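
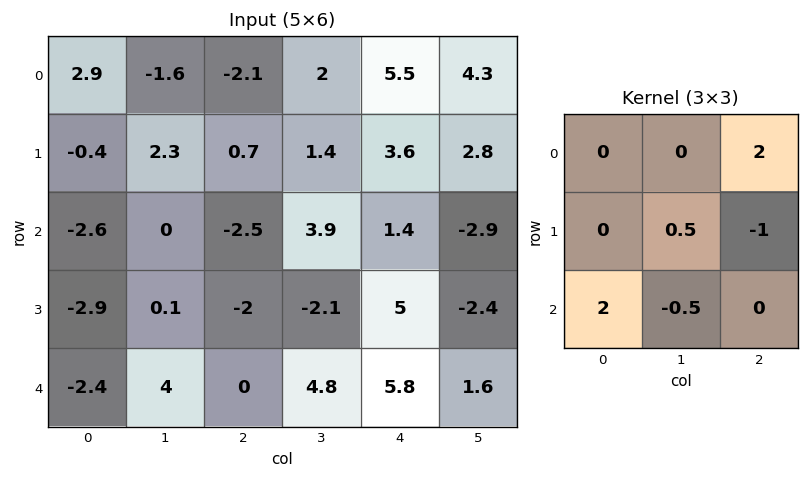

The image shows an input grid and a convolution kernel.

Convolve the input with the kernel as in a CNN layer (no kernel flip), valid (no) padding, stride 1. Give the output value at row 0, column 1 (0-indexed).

4.2

The receptive field on the input at this output position is [-1.6 -2.1 2 / 2.3 0.7 1.4 / 0 -2.5 3.9]. Elementwise product with the kernel and sum: 2·2 + 0.7·0.5 + 1.4·-1 + 0·2 + -2.5·-0.5.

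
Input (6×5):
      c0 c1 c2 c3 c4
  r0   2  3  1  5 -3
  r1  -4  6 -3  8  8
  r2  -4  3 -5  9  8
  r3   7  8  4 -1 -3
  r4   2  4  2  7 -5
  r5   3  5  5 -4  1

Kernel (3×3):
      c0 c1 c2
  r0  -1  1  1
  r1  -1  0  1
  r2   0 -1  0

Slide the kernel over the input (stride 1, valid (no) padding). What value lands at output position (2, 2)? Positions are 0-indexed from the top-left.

The receptive field on the input at this output position is [-5 9 8 / 4 -1 -3 / 2 7 -5]. Elementwise product with the kernel and sum: -5·-1 + 9·1 + 8·1 + 4·-1 + -3·1 + 7·-1.

8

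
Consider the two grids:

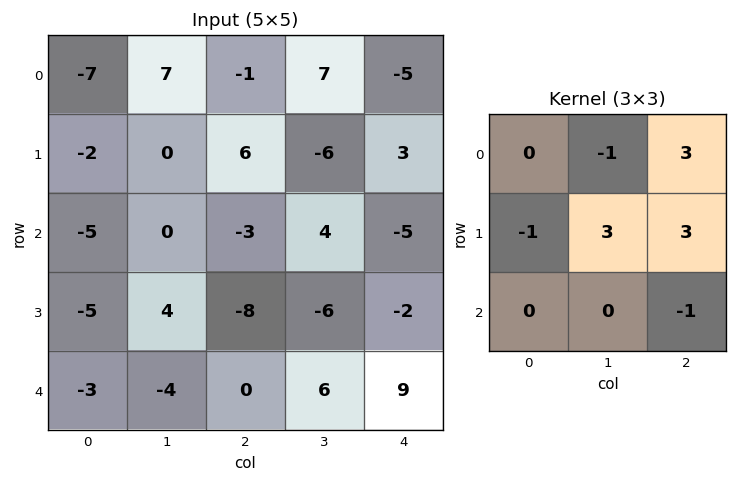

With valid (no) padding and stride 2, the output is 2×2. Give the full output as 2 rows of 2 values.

13 -32
-16 -44

Output[0,0]: The receptive field on the input at this output position is [-7 7 -1 / -2 0 6 / -5 0 -3]. Elementwise product with the kernel and sum: 7·-1 + -1·3 + -2·-1 + 0·3 + 6·3 + -3·-1.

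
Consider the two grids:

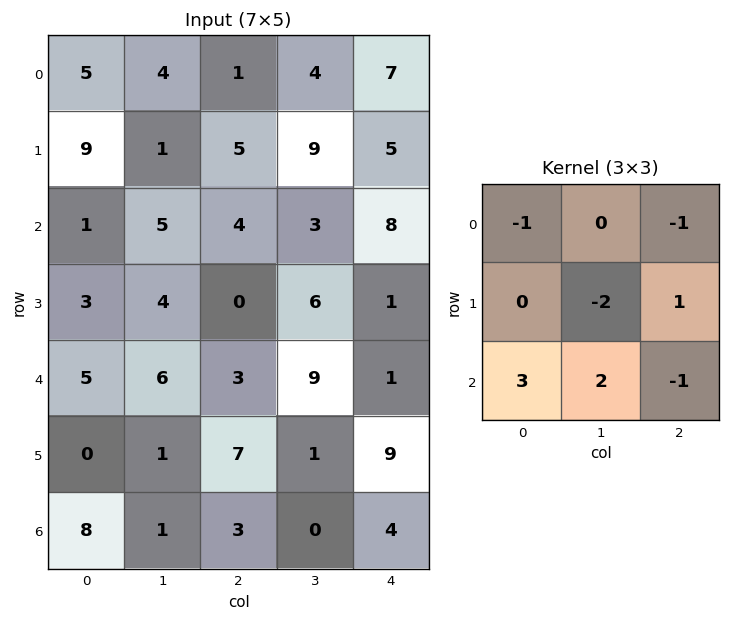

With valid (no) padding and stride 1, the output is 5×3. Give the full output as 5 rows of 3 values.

6 11 -11
-3 -9 3
11 13 3
-17 9 -4
20 -19 8

Output[0,0]: The receptive field on the input at this output position is [5 4 1 / 9 1 5 / 1 5 4]. Elementwise product with the kernel and sum: 5·-1 + 1·-1 + 1·-2 + 5·1 + 1·3 + 5·2 + 4·-1.
Output[0,1]: The receptive field on the input at this output position is [4 1 4 / 1 5 9 / 5 4 3]. Elementwise product with the kernel and sum: 4·-1 + 4·-1 + 5·-2 + 9·1 + 5·3 + 4·2 + 3·-1.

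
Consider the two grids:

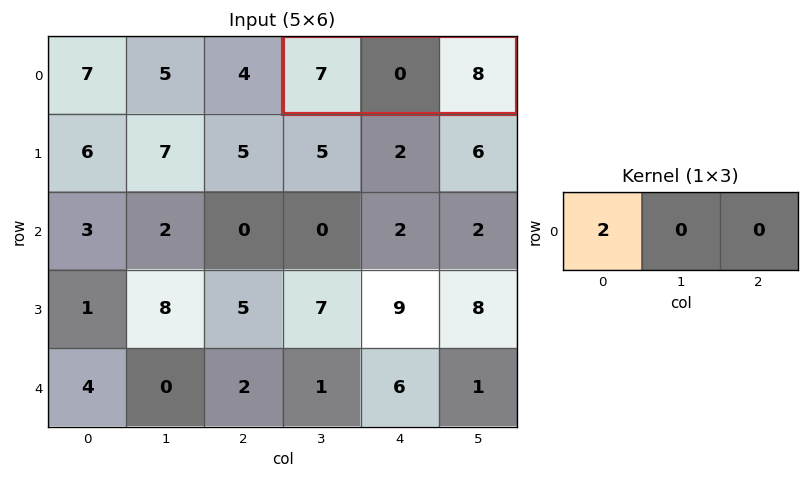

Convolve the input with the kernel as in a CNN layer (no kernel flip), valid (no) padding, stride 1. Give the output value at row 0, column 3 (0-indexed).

The receptive field on the input at this output position is [7 0 8]. Elementwise product with the kernel and sum: 7·2.

14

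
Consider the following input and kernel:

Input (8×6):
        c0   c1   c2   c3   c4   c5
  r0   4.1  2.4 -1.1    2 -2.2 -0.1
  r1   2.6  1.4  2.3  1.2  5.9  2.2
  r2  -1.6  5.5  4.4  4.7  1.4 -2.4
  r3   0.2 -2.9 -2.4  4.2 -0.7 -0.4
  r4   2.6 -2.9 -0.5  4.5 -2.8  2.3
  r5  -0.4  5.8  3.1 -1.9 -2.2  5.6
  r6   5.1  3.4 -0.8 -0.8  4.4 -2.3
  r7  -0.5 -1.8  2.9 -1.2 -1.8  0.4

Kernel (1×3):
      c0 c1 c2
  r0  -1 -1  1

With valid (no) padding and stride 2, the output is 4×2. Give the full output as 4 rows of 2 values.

-7.6 -3.1
0.5 -7.7
-0.2 -6.8
-9.3 6

Output[0,0]: The receptive field on the input at this output position is [4.1 2.4 -1.1]. Elementwise product with the kernel and sum: 4.1·-1 + 2.4·-1 + -1.1·1.
Output[0,1]: The receptive field on the input at this output position is [-1.1 2 -2.2]. Elementwise product with the kernel and sum: -1.1·-1 + 2·-1 + -2.2·1.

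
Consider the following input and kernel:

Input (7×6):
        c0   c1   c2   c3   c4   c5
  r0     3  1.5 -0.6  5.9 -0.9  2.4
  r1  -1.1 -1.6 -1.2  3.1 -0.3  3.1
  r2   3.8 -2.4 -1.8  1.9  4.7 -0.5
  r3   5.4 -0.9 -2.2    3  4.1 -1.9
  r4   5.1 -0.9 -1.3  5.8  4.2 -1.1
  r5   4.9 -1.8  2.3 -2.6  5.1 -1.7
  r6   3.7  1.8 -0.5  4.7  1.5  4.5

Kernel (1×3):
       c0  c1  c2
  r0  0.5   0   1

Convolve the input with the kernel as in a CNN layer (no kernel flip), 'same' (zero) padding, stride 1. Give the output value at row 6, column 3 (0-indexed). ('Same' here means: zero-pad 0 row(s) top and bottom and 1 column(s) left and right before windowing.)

The receptive field on the zero-padded input at this output position is [-0.5 4.7 1.5]. Elementwise product with the kernel and sum: -0.5·0.5 + 1.5·1.

1.25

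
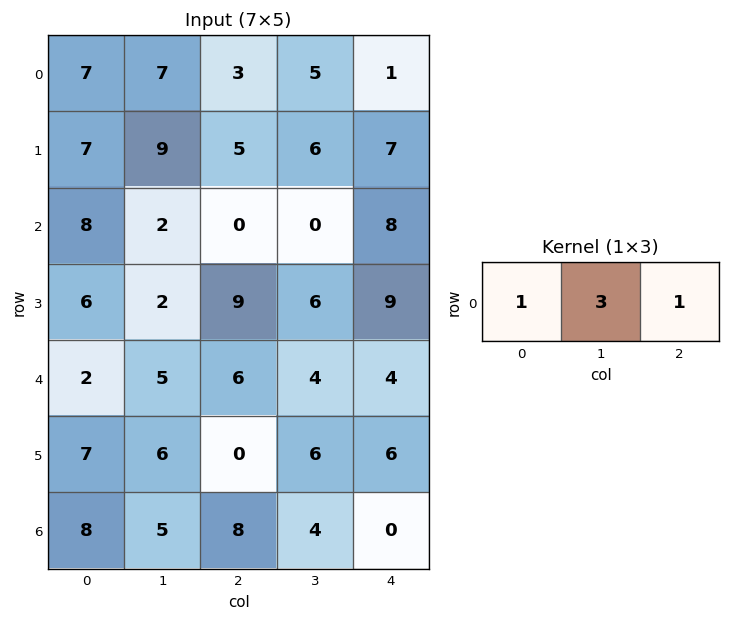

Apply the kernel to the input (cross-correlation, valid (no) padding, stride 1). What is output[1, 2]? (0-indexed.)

The receptive field on the input at this output position is [5 6 7]. Elementwise product with the kernel and sum: 5·1 + 6·3 + 7·1.

30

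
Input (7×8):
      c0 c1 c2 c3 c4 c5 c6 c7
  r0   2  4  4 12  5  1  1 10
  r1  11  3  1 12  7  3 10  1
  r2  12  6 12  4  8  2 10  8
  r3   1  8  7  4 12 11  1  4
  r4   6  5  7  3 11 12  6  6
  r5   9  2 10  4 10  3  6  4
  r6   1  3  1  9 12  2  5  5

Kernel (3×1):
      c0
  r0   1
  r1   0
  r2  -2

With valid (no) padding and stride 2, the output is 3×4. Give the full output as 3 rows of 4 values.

Output[0,0]: The receptive field on the input at this output position is [2 / 11 / 12]. Elementwise product with the kernel and sum: 2·1 + 12·-2.

-22 -20 -11 -19
0 -2 -14 -2
4 5 -13 -4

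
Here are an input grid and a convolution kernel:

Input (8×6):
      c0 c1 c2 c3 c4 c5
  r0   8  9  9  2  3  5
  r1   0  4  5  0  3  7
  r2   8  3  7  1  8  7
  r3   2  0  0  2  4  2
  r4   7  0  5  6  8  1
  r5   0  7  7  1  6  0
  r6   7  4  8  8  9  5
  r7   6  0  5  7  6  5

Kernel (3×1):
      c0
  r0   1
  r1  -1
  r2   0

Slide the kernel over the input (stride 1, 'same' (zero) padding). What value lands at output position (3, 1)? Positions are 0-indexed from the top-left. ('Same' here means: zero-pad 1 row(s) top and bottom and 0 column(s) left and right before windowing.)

The receptive field on the zero-padded input at this output position is [3 / 0 / 0]. Elementwise product with the kernel and sum: 3·1 + 0·-1.

3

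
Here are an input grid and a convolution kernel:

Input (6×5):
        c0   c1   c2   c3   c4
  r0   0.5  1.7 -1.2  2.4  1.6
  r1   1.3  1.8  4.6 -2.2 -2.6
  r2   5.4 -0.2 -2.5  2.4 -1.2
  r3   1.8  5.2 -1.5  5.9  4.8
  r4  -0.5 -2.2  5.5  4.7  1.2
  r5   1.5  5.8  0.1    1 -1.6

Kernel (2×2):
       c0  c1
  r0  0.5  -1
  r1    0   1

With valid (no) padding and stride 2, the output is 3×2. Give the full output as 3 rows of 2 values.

0.35 -5.2
8.1 2.25
7.75 -0.95

Output[0,0]: The receptive field on the input at this output position is [0.5 1.7 / 1.3 1.8]. Elementwise product with the kernel and sum: 0.5·0.5 + 1.7·-1 + 1.8·1.
Output[0,1]: The receptive field on the input at this output position is [-1.2 2.4 / 4.6 -2.2]. Elementwise product with the kernel and sum: -1.2·0.5 + 2.4·-1 + -2.2·1.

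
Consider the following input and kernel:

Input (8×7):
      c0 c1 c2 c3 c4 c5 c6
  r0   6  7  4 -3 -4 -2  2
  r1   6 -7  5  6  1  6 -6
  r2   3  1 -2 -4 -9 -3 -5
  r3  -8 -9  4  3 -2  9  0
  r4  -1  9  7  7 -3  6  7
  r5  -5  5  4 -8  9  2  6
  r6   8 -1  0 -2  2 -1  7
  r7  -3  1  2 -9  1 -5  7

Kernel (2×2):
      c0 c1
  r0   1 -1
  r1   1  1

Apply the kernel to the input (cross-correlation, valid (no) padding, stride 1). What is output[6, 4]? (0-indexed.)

The receptive field on the input at this output position is [2 -1 / 1 -5]. Elementwise product with the kernel and sum: 2·1 + -1·-1 + 1·1 + -5·1.

-1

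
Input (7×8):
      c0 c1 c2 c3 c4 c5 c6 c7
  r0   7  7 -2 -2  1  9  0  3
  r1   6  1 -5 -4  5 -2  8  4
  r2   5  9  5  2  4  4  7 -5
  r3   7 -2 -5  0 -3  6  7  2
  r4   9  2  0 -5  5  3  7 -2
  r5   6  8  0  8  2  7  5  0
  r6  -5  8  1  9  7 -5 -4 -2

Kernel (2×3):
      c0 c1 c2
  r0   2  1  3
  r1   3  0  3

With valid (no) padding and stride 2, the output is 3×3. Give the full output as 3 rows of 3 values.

Output[0,0]: The receptive field on the input at this output position is [7 7 -2 / 6 1 -5]. Elementwise product with the kernel and sum: 7·2 + 7·1 + -2·3 + 6·3 + -5·3.

18 -3 50
40 0 45
38 16 55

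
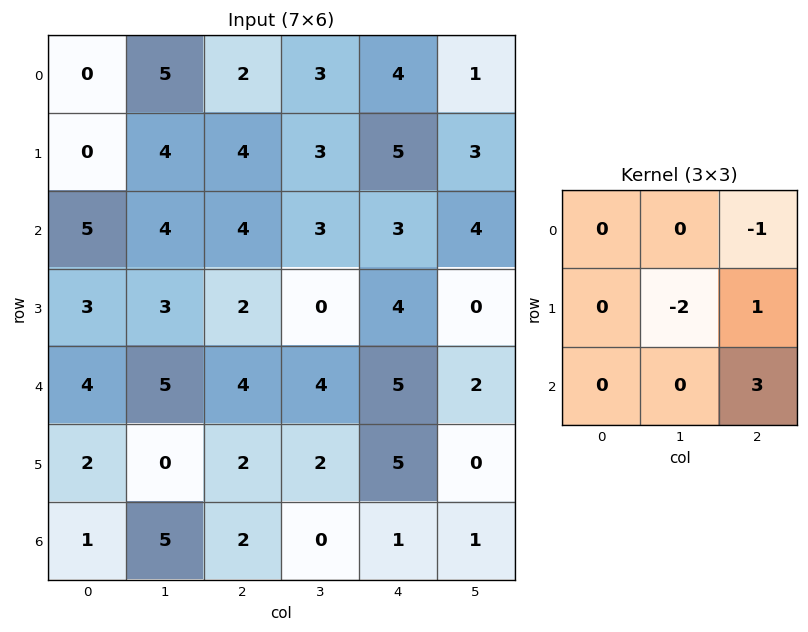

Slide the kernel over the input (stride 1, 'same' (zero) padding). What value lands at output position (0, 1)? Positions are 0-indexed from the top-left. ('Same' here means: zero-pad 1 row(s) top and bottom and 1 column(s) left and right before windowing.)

The receptive field on the zero-padded input at this output position is [0 0 0 / 0 5 2 / 0 4 4]. Elementwise product with the kernel and sum: 0·-1 + 5·-2 + 2·1 + 4·3.

4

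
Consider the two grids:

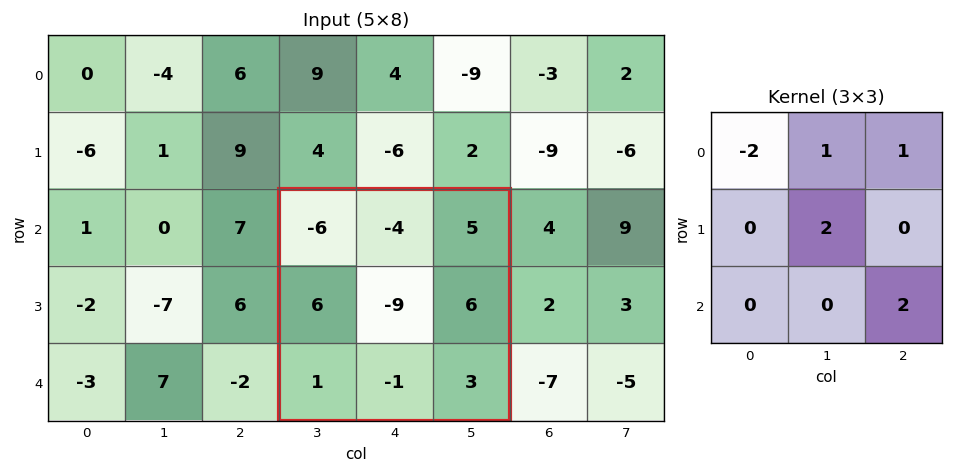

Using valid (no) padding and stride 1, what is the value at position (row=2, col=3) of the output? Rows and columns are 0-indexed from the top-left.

The receptive field on the input at this output position is [-6 -4 5 / 6 -9 6 / 1 -1 3]. Elementwise product with the kernel and sum: -6·-2 + -4·1 + 5·1 + -9·2 + 3·2.

1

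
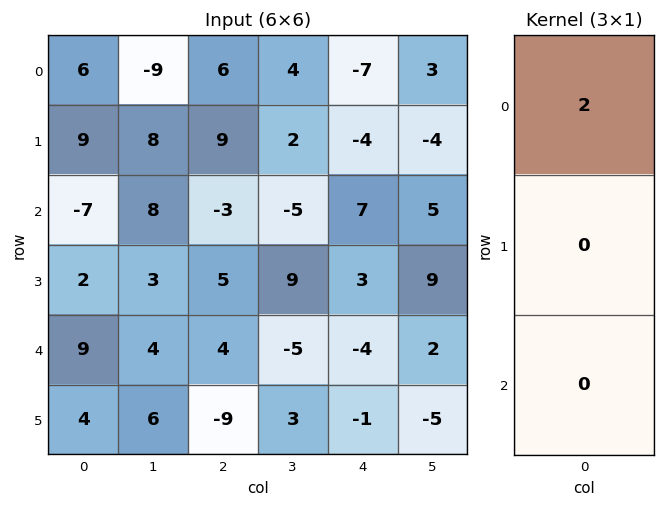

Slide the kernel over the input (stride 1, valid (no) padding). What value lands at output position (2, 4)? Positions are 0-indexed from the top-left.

The receptive field on the input at this output position is [7 / 3 / -4]. Elementwise product with the kernel and sum: 7·2.

14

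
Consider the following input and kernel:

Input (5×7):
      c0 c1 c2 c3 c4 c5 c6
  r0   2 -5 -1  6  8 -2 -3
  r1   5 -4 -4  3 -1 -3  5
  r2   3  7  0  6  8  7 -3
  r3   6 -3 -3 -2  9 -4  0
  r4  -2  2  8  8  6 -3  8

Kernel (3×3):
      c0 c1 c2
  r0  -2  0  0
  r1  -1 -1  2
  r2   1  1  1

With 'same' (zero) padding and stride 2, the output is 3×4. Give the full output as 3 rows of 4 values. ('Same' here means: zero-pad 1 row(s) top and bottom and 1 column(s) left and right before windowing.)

Output[0,0]: The receptive field on the zero-padded input at this output position is [0 0 0 / 0 2 -5 / 0 5 -4]. Elementwise product with the kernel and sum: 0·-2 + 0·-1 + 2·-1 + -5·2 + 0·1 + 5·1 + -4·1.

-11 13 -19 7
14 5 -3 -2
6 12 -16 3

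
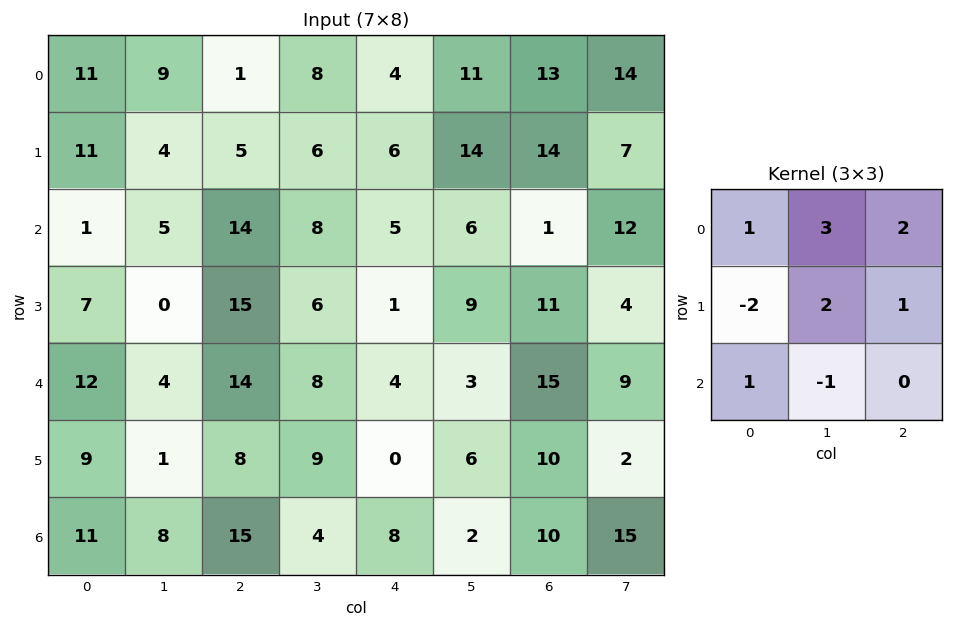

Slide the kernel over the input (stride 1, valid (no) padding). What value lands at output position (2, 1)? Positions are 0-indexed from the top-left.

89

The receptive field on the input at this output position is [5 14 8 / 0 15 6 / 4 14 8]. Elementwise product with the kernel and sum: 5·1 + 14·3 + 8·2 + 0·-2 + 15·2 + 6·1 + 4·1 + 14·-1.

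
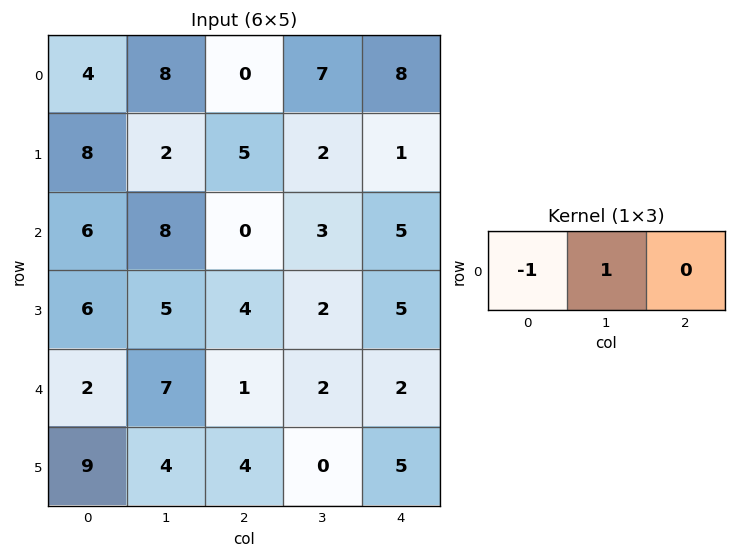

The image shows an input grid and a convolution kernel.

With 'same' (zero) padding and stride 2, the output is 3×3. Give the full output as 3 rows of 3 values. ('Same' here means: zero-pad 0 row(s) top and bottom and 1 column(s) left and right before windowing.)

4 -8 1
6 -8 2
2 -6 0

Output[0,0]: The receptive field on the zero-padded input at this output position is [0 4 8]. Elementwise product with the kernel and sum: 0·-1 + 4·1.
Output[0,1]: The receptive field on the zero-padded input at this output position is [8 0 7]. Elementwise product with the kernel and sum: 8·-1 + 0·1.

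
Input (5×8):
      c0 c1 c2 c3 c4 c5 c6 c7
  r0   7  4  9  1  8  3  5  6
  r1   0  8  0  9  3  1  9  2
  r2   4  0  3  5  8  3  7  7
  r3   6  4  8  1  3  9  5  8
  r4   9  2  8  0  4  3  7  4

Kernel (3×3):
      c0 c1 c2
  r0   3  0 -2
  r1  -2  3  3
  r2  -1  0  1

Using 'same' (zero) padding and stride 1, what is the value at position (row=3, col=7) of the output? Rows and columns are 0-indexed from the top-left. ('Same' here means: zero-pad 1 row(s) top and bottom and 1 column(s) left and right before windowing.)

28

The receptive field on the zero-padded input at this output position is [7 7 0 / 5 8 0 / 7 4 0]. Elementwise product with the kernel and sum: 7·3 + 0·-2 + 5·-2 + 8·3 + 0·3 + 7·-1 + 0·1.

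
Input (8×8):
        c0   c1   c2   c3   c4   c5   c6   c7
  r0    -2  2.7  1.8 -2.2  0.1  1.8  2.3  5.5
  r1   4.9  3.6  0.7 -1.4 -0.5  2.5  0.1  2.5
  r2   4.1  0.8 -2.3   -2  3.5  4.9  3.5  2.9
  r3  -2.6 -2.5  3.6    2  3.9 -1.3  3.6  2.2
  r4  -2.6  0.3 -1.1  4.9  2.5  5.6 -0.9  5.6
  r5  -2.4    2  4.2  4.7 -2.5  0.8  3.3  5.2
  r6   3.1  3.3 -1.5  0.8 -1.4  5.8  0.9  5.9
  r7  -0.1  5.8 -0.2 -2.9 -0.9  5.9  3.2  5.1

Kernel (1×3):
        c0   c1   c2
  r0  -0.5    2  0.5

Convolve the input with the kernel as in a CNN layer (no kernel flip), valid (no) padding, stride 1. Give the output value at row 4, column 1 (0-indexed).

The receptive field on the input at this output position is [0.3 -1.1 4.9]. Elementwise product with the kernel and sum: 0.3·-0.5 + -1.1·2 + 4.9·0.5.

0.1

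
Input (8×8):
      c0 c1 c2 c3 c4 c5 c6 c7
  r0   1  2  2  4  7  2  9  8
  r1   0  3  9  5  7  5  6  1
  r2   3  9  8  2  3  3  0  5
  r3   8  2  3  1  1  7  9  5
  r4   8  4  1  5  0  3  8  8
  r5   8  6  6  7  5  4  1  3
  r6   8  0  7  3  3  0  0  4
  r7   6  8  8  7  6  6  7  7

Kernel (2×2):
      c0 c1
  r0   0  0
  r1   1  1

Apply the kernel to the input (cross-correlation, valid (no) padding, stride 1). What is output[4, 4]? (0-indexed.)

9

The receptive field on the input at this output position is [0 3 / 5 4]. Elementwise product with the kernel and sum: 5·1 + 4·1.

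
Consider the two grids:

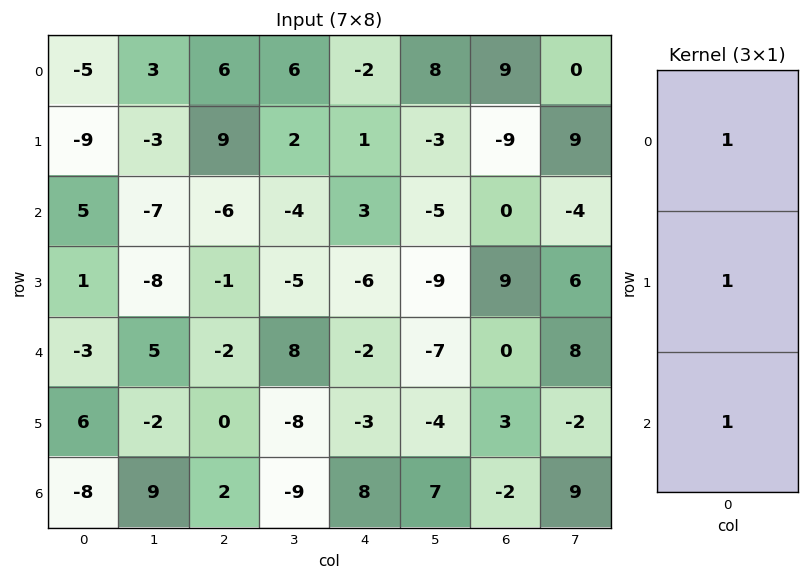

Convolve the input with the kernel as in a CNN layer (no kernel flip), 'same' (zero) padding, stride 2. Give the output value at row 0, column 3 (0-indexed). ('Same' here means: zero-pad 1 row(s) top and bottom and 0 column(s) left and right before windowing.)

0

The receptive field on the zero-padded input at this output position is [0 / 9 / -9]. Elementwise product with the kernel and sum: 0·1 + 9·1 + -9·1.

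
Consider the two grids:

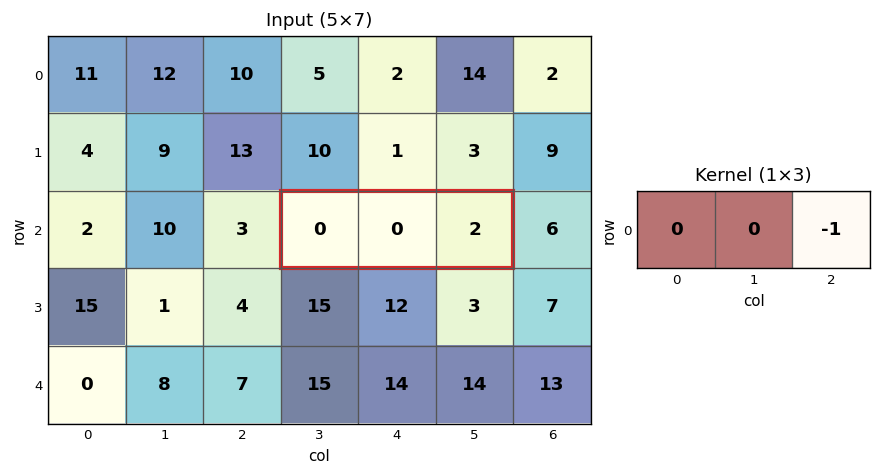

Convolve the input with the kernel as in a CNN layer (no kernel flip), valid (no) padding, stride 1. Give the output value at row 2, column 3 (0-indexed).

The receptive field on the input at this output position is [0 0 2]. Elementwise product with the kernel and sum: 2·-1.

-2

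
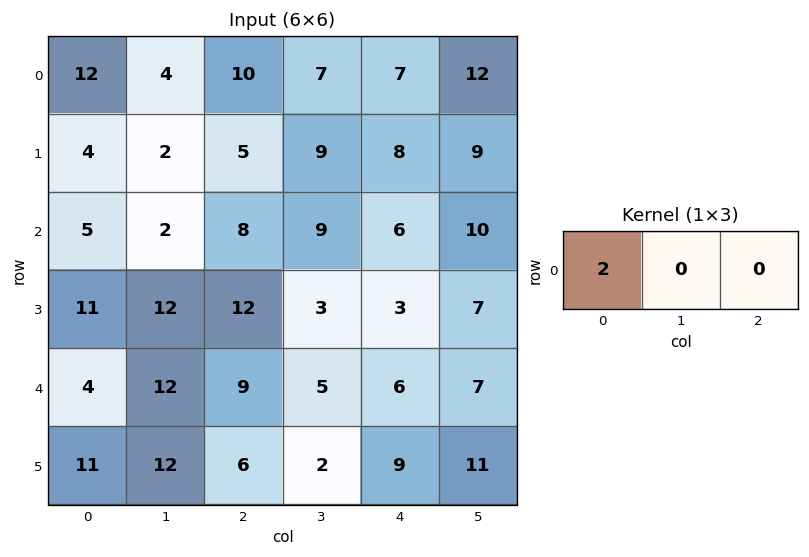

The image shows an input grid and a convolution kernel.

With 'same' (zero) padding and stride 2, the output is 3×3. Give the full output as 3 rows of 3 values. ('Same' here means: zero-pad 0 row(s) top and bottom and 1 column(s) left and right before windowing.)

Output[0,0]: The receptive field on the zero-padded input at this output position is [0 12 4]. Elementwise product with the kernel and sum: 0·2.

0 8 14
0 4 18
0 24 10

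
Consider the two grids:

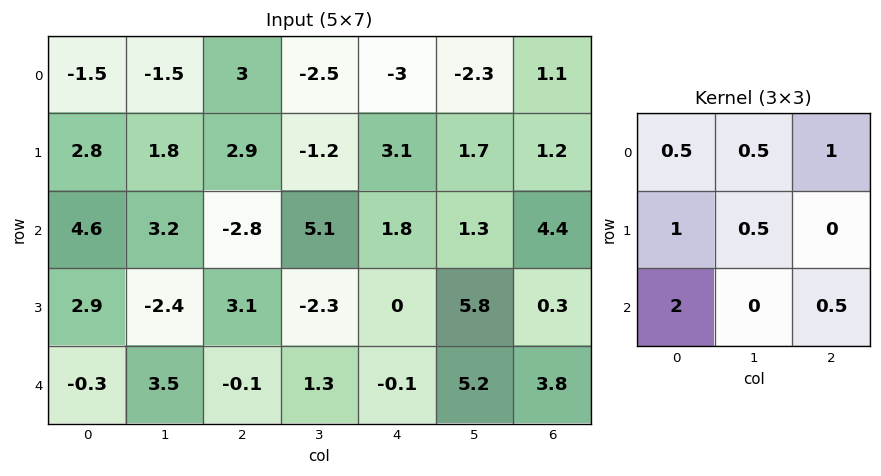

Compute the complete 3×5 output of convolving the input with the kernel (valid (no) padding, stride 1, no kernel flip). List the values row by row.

13 10.45 -5.15 6.15 8.2
18.75 -3 9.9 6.95 6.2
2.15 12.1 4.65 7.65 10.55

Output[0,0]: The receptive field on the input at this output position is [-1.5 -1.5 3 / 2.8 1.8 2.9 / 4.6 3.2 -2.8]. Elementwise product with the kernel and sum: -1.5·0.5 + -1.5·0.5 + 3·1 + 2.8·1 + 1.8·0.5 + 4.6·2 + -2.8·0.5.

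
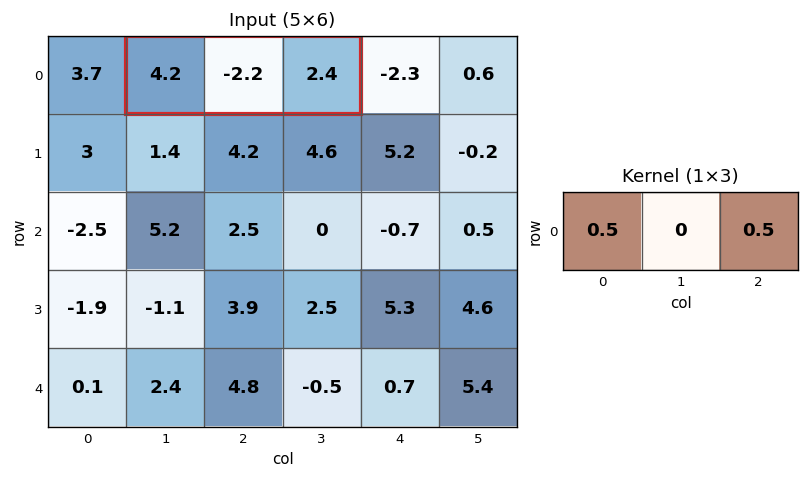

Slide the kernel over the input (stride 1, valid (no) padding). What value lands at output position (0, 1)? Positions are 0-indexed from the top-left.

The receptive field on the input at this output position is [4.2 -2.2 2.4]. Elementwise product with the kernel and sum: 4.2·0.5 + 2.4·0.5.

3.3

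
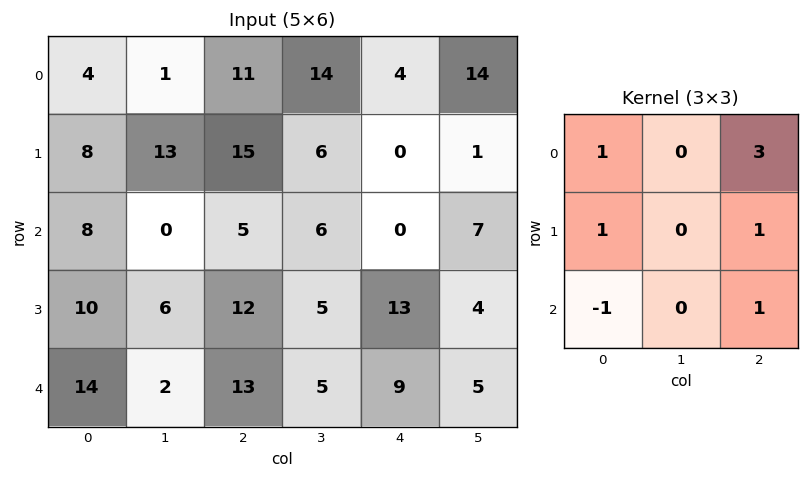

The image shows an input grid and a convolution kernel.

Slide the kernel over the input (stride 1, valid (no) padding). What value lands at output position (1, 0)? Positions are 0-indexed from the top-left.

68

The receptive field on the input at this output position is [8 13 15 / 8 0 5 / 10 6 12]. Elementwise product with the kernel and sum: 8·1 + 15·3 + 8·1 + 5·1 + 10·-1 + 12·1.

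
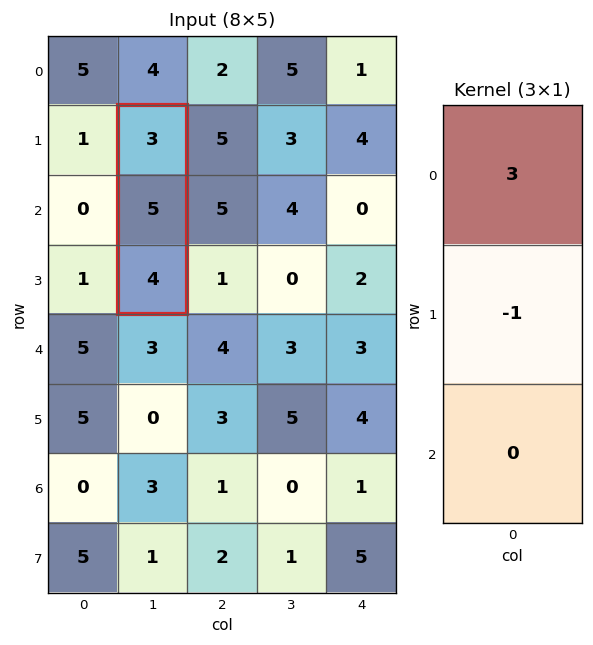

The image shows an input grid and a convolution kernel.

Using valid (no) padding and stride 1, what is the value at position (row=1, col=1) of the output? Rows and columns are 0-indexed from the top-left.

The receptive field on the input at this output position is [3 / 5 / 4]. Elementwise product with the kernel and sum: 3·3 + 5·-1.

4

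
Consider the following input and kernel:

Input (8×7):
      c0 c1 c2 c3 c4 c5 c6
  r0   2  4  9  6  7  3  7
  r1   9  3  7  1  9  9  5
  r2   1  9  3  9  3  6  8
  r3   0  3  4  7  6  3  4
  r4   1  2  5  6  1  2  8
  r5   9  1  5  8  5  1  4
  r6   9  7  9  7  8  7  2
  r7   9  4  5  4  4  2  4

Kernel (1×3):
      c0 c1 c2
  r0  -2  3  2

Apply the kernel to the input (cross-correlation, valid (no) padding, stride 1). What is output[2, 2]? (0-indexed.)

The receptive field on the input at this output position is [3 9 3]. Elementwise product with the kernel and sum: 3·-2 + 9·3 + 3·2.

27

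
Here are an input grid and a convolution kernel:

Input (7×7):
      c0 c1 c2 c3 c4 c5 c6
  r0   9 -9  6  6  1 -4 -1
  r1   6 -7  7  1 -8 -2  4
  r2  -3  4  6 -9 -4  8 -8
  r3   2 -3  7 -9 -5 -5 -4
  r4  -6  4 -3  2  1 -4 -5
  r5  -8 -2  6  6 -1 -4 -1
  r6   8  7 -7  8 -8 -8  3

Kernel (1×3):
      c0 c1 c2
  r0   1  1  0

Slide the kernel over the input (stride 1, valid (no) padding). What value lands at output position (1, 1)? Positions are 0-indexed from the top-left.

0

The receptive field on the input at this output position is [-7 7 1]. Elementwise product with the kernel and sum: -7·1 + 7·1.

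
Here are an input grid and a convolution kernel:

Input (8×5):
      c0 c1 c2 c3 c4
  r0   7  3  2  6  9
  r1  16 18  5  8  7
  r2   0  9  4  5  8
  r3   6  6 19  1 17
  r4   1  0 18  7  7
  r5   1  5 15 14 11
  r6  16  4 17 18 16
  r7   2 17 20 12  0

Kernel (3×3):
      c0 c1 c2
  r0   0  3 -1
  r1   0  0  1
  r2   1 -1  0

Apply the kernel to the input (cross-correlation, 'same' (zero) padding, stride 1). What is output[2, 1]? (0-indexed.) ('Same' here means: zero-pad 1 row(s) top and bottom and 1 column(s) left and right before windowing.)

53

The receptive field on the zero-padded input at this output position is [16 18 5 / 0 9 4 / 6 6 19]. Elementwise product with the kernel and sum: 18·3 + 5·-1 + 4·1 + 6·1 + 6·-1.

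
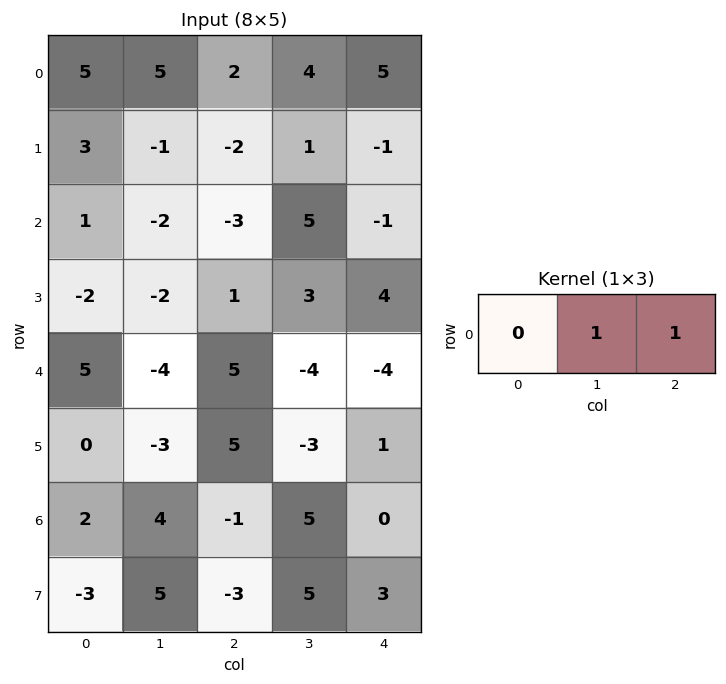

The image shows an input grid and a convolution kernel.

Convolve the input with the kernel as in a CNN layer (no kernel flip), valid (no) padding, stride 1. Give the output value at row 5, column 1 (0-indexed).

The receptive field on the input at this output position is [-3 5 -3]. Elementwise product with the kernel and sum: 5·1 + -3·1.

2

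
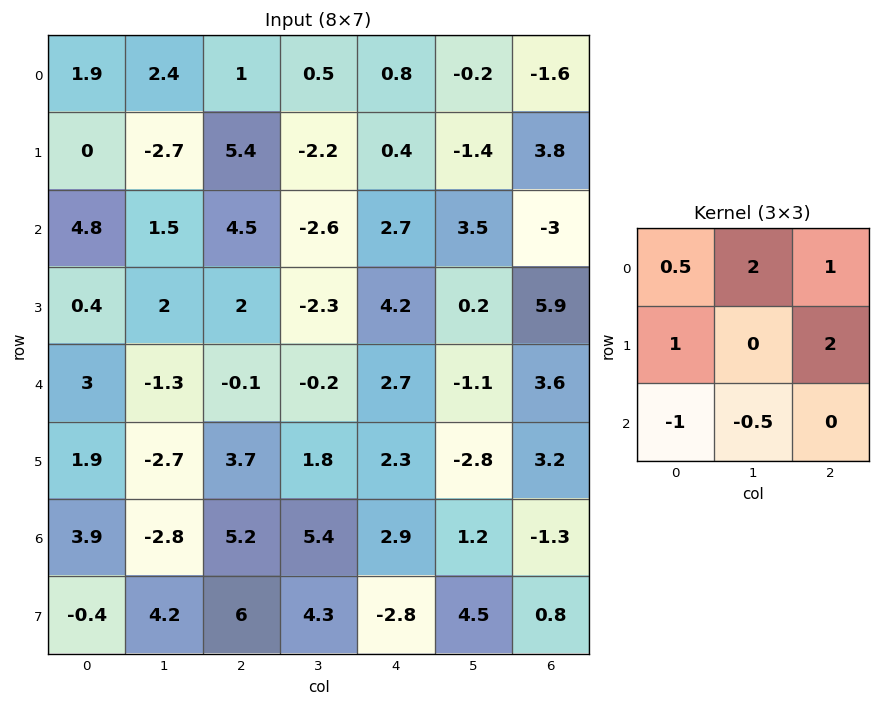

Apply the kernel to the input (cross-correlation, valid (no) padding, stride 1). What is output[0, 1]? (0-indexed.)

-7.15

The receptive field on the input at this output position is [2.4 1 0.5 / -2.7 5.4 -2.2 / 1.5 4.5 -2.6]. Elementwise product with the kernel and sum: 2.4·0.5 + 1·2 + 0.5·1 + -2.7·1 + -2.2·2 + 1.5·-1 + 4.5·-0.5.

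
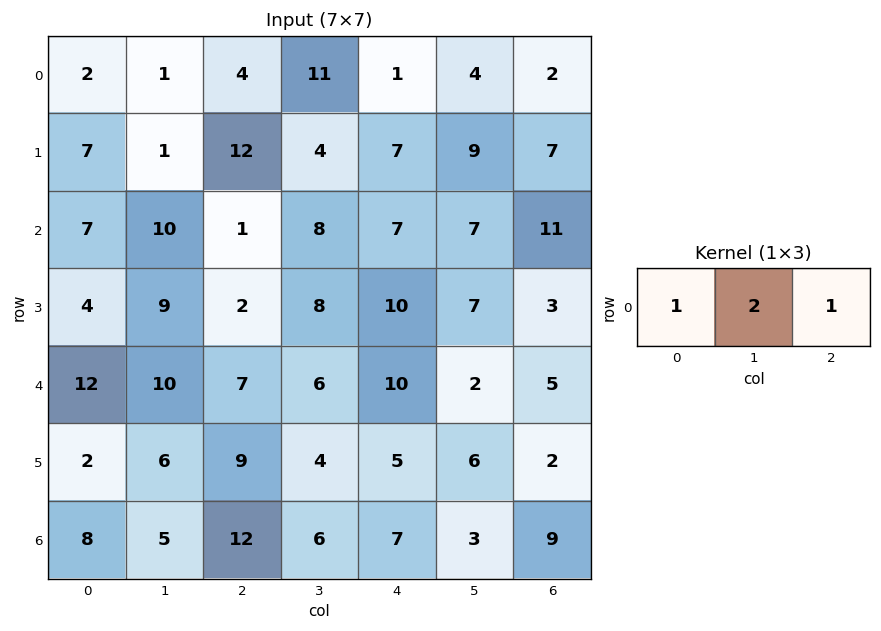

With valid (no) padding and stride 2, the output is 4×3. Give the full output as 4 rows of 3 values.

8 27 11
28 24 32
39 29 19
30 31 22

Output[0,0]: The receptive field on the input at this output position is [2 1 4]. Elementwise product with the kernel and sum: 2·1 + 1·2 + 4·1.
Output[0,1]: The receptive field on the input at this output position is [4 11 1]. Elementwise product with the kernel and sum: 4·1 + 11·2 + 1·1.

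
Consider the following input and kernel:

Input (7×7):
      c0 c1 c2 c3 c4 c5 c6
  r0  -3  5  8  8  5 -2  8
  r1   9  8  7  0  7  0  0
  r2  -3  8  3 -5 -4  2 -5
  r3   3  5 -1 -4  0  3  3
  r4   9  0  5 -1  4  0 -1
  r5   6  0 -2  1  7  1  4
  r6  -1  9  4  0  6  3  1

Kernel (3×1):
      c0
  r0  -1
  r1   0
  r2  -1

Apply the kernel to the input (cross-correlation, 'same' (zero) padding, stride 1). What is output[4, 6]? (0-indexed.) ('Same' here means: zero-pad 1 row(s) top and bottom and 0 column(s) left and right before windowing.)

The receptive field on the zero-padded input at this output position is [3 / -1 / 4]. Elementwise product with the kernel and sum: 3·-1 + 4·-1.

-7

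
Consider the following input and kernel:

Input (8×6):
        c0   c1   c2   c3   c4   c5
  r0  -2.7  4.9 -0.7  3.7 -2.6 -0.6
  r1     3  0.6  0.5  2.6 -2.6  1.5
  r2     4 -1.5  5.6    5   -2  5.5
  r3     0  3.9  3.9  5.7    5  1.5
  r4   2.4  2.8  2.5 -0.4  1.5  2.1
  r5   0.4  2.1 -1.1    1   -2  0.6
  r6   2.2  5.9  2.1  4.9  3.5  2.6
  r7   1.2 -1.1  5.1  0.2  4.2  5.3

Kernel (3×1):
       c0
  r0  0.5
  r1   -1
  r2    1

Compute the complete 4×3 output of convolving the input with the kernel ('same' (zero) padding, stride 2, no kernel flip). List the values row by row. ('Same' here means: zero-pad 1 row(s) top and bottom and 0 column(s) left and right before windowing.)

Output[0,0]: The receptive field on the zero-padded input at this output position is [0 / -2.7 / 3]. Elementwise product with the kernel and sum: 0·0.5 + -2.7·-1 + 3·1.
Output[0,1]: The receptive field on the zero-padded input at this output position is [0 / -0.7 / 0.5]. Elementwise product with the kernel and sum: 0·0.5 + -0.7·-1 + 0.5·1.

5.7 1.2 0
-2.5 -1.45 5.7
-2 -1.65 -1
-0.8 2.45 -0.3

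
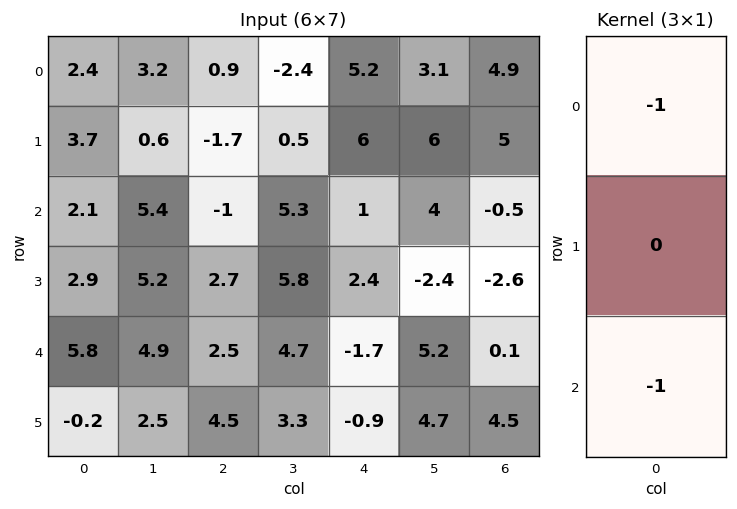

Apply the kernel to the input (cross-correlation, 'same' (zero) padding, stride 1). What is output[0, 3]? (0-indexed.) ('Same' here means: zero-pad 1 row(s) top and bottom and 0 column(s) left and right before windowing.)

-0.5

The receptive field on the zero-padded input at this output position is [0 / -2.4 / 0.5]. Elementwise product with the kernel and sum: 0·-1 + 0.5·-1.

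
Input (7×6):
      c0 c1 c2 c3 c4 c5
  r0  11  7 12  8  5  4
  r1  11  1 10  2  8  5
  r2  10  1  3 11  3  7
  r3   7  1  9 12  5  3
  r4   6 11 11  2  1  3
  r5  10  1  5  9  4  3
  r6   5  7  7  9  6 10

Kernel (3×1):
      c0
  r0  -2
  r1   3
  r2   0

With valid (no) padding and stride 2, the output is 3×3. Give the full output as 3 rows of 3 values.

11 6 14
1 21 9
18 -7 10

Output[0,0]: The receptive field on the input at this output position is [11 / 11 / 10]. Elementwise product with the kernel and sum: 11·-2 + 11·3.
Output[0,1]: The receptive field on the input at this output position is [12 / 10 / 3]. Elementwise product with the kernel and sum: 12·-2 + 10·3.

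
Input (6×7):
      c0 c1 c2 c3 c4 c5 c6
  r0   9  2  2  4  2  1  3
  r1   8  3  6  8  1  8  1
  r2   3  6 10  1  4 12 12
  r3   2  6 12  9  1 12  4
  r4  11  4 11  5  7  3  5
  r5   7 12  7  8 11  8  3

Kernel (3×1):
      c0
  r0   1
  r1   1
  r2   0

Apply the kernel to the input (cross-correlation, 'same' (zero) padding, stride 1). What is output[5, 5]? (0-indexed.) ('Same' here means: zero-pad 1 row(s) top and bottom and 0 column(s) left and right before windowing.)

11

The receptive field on the zero-padded input at this output position is [3 / 8 / 0]. Elementwise product with the kernel and sum: 3·1 + 8·1.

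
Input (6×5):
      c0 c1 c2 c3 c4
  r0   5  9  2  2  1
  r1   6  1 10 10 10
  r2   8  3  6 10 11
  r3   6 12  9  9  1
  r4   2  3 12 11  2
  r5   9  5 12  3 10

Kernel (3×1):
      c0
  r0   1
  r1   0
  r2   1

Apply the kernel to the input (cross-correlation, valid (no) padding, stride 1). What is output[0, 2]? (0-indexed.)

The receptive field on the input at this output position is [2 / 10 / 6]. Elementwise product with the kernel and sum: 2·1 + 6·1.

8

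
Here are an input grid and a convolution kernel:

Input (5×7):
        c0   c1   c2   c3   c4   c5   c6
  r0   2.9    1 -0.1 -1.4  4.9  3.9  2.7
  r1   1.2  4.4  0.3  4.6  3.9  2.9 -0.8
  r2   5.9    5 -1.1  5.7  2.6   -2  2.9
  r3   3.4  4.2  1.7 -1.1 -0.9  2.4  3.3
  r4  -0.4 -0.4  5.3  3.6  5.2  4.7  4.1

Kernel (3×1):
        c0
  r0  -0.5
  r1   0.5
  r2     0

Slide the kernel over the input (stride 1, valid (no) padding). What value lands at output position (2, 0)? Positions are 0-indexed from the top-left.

The receptive field on the input at this output position is [5.9 / 3.4 / -0.4]. Elementwise product with the kernel and sum: 5.9·-0.5 + 3.4·0.5.

-1.25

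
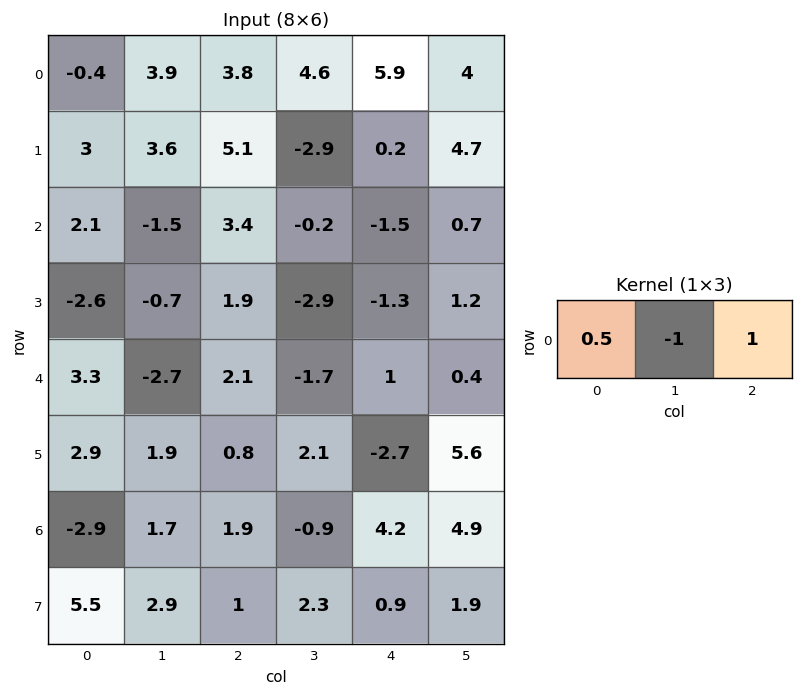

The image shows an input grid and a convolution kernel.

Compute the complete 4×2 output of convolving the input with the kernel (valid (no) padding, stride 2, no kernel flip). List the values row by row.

-0.3 3.2
5.95 0.4
6.45 3.75
-1.25 6.05

Output[0,0]: The receptive field on the input at this output position is [-0.4 3.9 3.8]. Elementwise product with the kernel and sum: -0.4·0.5 + 3.9·-1 + 3.8·1.
Output[0,1]: The receptive field on the input at this output position is [3.8 4.6 5.9]. Elementwise product with the kernel and sum: 3.8·0.5 + 4.6·-1 + 5.9·1.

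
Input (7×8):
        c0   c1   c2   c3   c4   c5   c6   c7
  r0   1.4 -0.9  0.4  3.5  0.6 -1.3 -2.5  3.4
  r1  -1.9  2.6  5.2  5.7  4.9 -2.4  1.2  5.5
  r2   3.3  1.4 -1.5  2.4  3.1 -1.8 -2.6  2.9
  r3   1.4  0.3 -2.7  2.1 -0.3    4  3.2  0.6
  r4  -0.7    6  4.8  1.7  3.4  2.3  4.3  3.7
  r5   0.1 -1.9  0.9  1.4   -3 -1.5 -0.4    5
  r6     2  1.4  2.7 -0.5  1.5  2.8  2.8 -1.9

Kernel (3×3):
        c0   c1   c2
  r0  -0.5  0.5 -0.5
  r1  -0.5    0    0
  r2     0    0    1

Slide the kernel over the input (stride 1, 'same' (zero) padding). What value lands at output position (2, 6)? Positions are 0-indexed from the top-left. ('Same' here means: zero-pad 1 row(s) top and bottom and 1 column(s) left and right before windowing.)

0.55

The receptive field on the zero-padded input at this output position is [-2.4 1.2 5.5 / -1.8 -2.6 2.9 / 4 3.2 0.6]. Elementwise product with the kernel and sum: -2.4·-0.5 + 1.2·0.5 + 5.5·-0.5 + -1.8·-0.5 + 0.6·1.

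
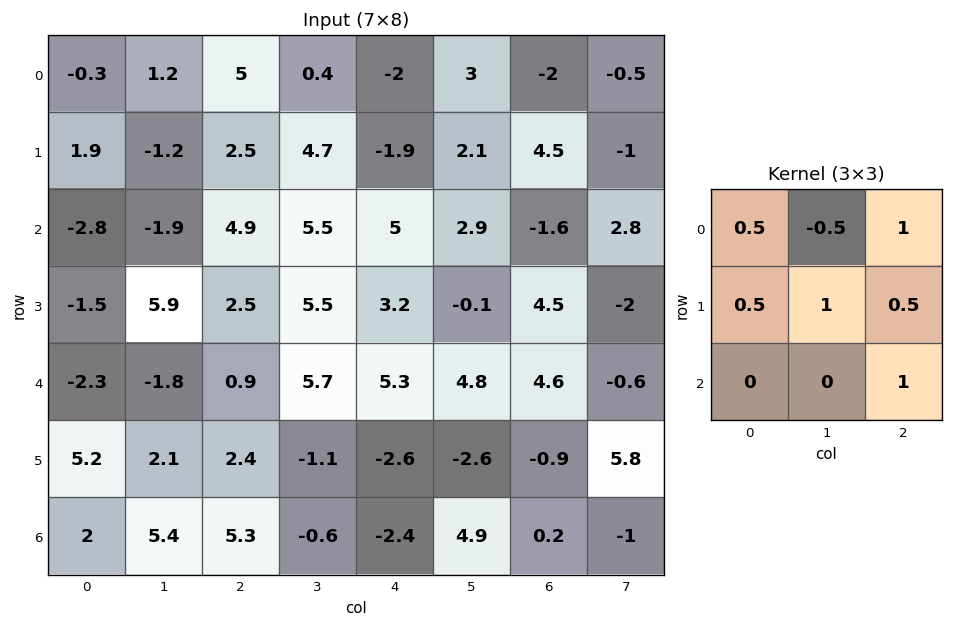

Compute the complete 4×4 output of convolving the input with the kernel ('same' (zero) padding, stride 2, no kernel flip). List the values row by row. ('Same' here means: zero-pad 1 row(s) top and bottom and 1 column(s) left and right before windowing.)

Output[0,0]: The receptive field on the zero-padded input at this output position is [0 0 0 / 0 -0.3 1.2 / 0 1.9 -1.2]. Elementwise product with the kernel and sum: 0·0.5 + 0·-0.5 + 0·1 + 0·0.5 + -0.3·1 + 1.2·0.5 + -1.2·1.

-0.9 10.5 1.8 -1.75
0 15.05 14.5 -2.95
5.55 8.95 9 8.2
4.2 6.45 -2.1 7.1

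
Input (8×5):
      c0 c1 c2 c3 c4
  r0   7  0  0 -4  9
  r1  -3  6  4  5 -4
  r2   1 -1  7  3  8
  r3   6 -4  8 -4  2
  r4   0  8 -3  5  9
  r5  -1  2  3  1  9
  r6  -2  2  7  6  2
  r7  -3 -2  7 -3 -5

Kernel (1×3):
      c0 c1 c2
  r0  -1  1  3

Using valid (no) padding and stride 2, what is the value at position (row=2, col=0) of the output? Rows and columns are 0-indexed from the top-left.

The receptive field on the input at this output position is [0 8 -3]. Elementwise product with the kernel and sum: 0·-1 + 8·1 + -3·3.

-1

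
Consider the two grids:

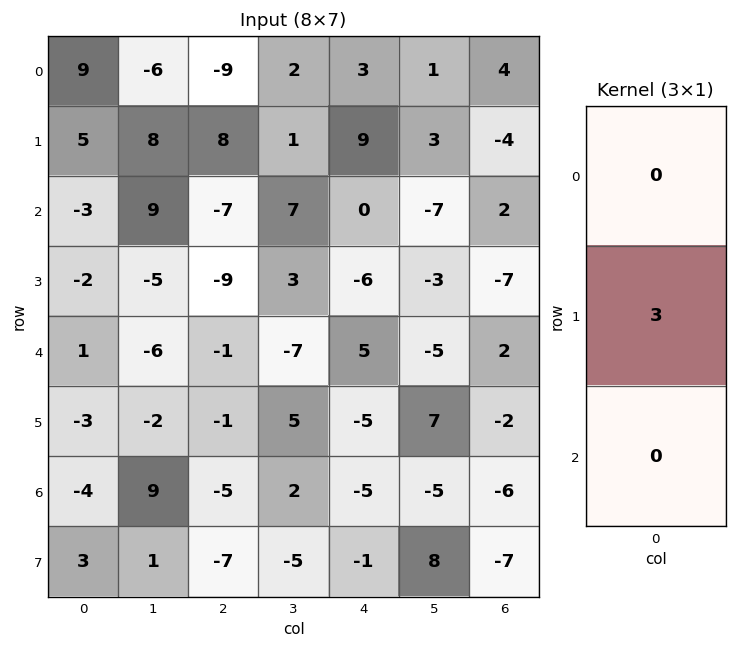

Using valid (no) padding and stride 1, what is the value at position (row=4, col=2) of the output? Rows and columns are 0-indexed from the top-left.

The receptive field on the input at this output position is [-1 / -1 / -5]. Elementwise product with the kernel and sum: -1·3.

-3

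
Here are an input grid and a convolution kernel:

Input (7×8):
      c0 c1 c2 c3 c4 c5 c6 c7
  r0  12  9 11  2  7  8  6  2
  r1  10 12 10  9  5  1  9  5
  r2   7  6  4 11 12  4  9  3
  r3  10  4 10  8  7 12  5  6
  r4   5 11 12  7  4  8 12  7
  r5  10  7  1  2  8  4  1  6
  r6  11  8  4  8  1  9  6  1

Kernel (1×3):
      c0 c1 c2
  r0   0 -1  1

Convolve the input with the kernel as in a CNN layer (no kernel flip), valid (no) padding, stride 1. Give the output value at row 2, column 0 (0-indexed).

-2

The receptive field on the input at this output position is [7 6 4]. Elementwise product with the kernel and sum: 6·-1 + 4·1.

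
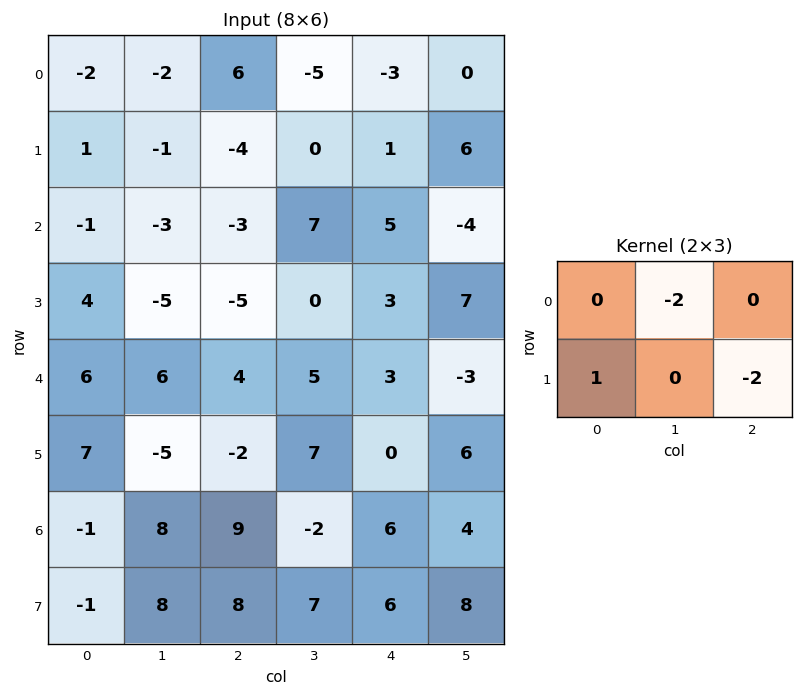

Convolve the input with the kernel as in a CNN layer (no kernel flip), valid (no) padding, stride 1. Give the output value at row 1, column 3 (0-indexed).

13

The receptive field on the input at this output position is [0 1 6 / 7 5 -4]. Elementwise product with the kernel and sum: 1·-2 + 7·1 + -4·-2.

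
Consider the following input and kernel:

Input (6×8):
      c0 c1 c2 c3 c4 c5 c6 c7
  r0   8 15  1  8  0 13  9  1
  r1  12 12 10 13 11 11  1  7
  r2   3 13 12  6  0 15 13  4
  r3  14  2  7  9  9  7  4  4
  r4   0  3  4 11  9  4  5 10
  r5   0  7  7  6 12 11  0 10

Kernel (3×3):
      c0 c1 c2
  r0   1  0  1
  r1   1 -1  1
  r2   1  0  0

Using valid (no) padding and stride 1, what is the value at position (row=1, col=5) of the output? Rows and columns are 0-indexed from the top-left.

31

The receptive field on the input at this output position is [11 1 7 / 15 13 4 / 7 4 4]. Elementwise product with the kernel and sum: 11·1 + 7·1 + 15·1 + 13·-1 + 4·1 + 7·1.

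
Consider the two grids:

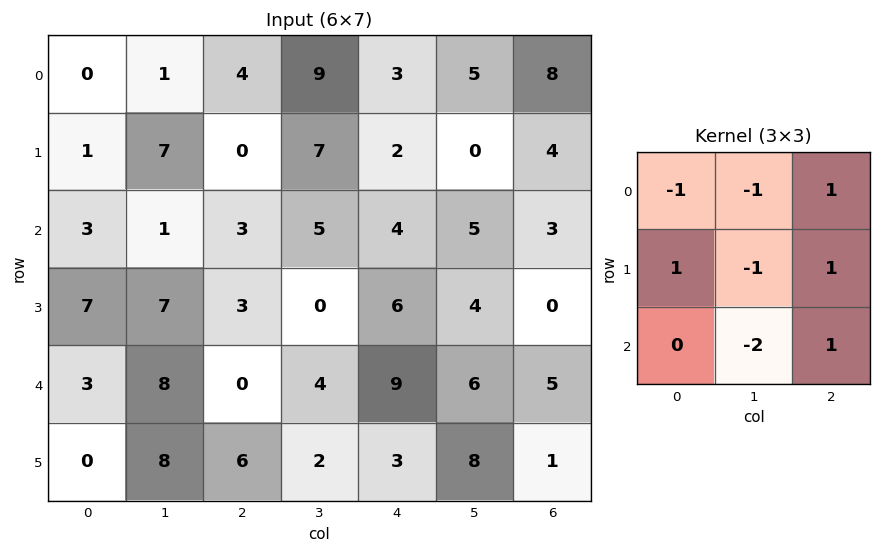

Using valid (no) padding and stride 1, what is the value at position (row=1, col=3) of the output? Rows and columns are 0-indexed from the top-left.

The receptive field on the input at this output position is [7 2 0 / 5 4 5 / 0 6 4]. Elementwise product with the kernel and sum: 7·-1 + 2·-1 + 0·1 + 5·1 + 4·-1 + 5·1 + 6·-2 + 4·1.

-11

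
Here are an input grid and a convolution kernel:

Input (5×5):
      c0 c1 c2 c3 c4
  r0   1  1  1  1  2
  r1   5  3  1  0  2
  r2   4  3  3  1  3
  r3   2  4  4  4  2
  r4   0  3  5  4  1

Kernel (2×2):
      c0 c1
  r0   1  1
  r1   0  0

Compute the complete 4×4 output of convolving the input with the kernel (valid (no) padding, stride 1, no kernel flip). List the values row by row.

Output[0,0]: The receptive field on the input at this output position is [1 1 / 5 3]. Elementwise product with the kernel and sum: 1·1 + 1·1.
Output[0,1]: The receptive field on the input at this output position is [1 1 / 3 1]. Elementwise product with the kernel and sum: 1·1 + 1·1.

2 2 2 3
8 4 1 2
7 6 4 4
6 8 8 6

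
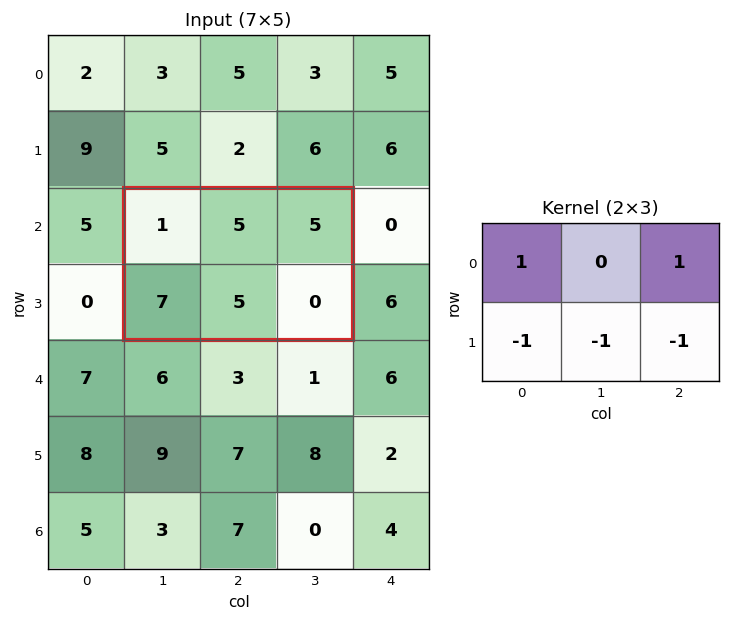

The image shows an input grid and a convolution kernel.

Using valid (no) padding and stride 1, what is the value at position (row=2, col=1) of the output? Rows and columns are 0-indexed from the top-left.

The receptive field on the input at this output position is [1 5 5 / 7 5 0]. Elementwise product with the kernel and sum: 1·1 + 5·1 + 7·-1 + 5·-1 + 0·-1.

-6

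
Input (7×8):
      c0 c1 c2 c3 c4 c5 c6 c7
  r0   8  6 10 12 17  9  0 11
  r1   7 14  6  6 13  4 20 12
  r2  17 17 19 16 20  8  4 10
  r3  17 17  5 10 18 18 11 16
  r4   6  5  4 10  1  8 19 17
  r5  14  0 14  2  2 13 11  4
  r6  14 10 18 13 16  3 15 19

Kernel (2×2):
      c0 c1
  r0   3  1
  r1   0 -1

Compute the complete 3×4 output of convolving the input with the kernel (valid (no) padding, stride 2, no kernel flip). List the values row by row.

16 36 56 -1
51 63 50 6
23 20 -2 70

Output[0,0]: The receptive field on the input at this output position is [8 6 / 7 14]. Elementwise product with the kernel and sum: 8·3 + 6·1 + 14·-1.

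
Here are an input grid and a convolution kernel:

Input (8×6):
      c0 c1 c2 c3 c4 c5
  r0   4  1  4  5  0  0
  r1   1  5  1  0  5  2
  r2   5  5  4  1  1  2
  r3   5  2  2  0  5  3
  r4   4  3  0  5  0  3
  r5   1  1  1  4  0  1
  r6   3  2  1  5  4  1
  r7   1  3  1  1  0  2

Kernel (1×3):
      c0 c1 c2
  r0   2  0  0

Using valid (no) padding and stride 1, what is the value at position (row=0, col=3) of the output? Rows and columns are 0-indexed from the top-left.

The receptive field on the input at this output position is [5 0 0]. Elementwise product with the kernel and sum: 5·2.

10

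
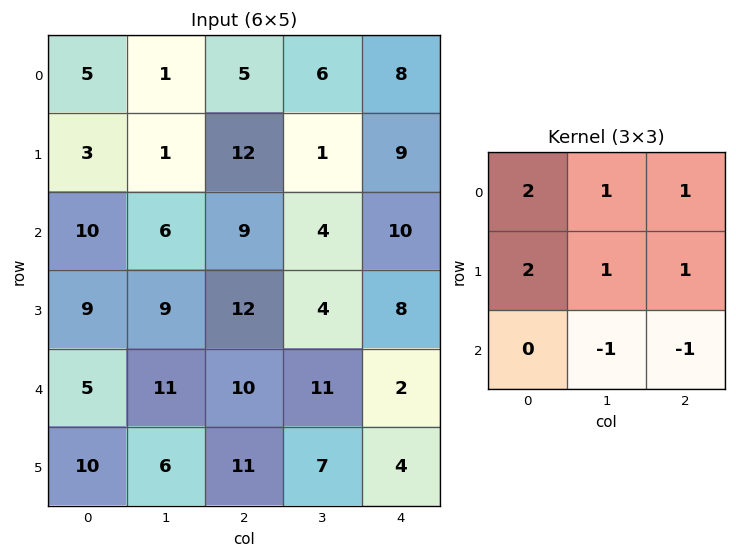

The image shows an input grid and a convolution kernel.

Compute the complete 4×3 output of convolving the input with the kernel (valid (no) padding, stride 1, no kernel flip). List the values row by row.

Output[0,0]: The receptive field on the input at this output position is [5 1 5 / 3 1 12 / 10 6 9]. Elementwise product with the kernel and sum: 5·2 + 1·1 + 5·1 + 3·2 + 1·1 + 12·1 + 6·-1 + 9·-1.
Output[0,1]: The receptive field on the input at this output position is [1 5 6 / 1 12 1 / 6 9 4]. Elementwise product with the kernel and sum: 1·2 + 5·1 + 6·1 + 1·2 + 12·1 + 1·1 + 9·-1 + 4·-1.

20 15 44
33 24 54
53 38 55
53 59 58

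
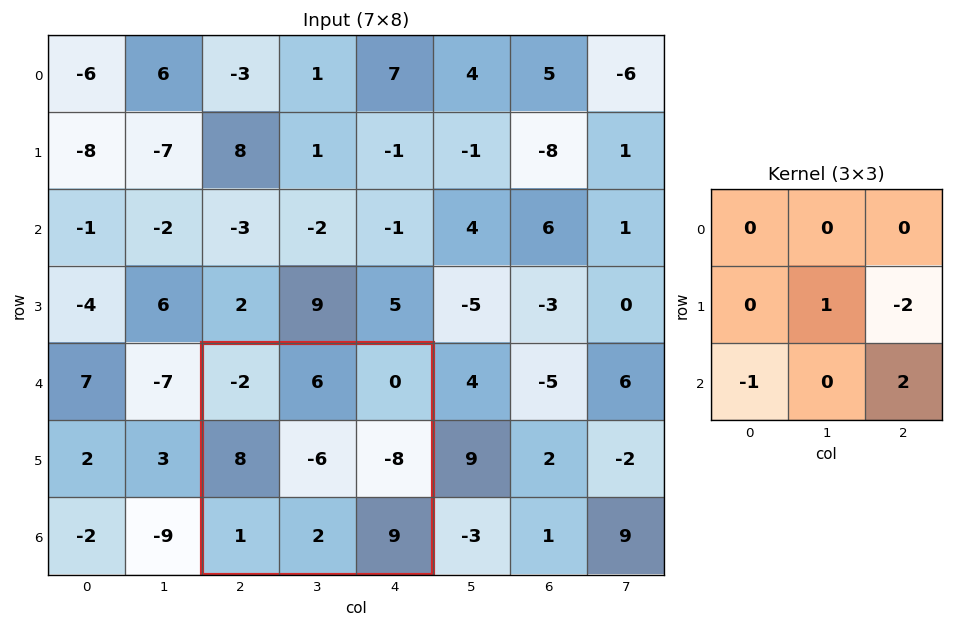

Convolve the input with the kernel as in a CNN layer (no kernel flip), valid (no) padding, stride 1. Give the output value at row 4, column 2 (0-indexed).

27

The receptive field on the input at this output position is [-2 6 0 / 8 -6 -8 / 1 2 9]. Elementwise product with the kernel and sum: -6·1 + -8·-2 + 1·-1 + 9·2.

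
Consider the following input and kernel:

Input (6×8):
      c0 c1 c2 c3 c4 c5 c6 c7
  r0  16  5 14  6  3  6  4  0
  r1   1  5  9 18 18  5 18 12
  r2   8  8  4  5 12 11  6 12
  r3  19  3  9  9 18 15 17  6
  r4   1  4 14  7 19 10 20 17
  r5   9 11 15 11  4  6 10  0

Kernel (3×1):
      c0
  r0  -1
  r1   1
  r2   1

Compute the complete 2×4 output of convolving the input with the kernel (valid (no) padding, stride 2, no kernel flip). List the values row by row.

Output[0,0]: The receptive field on the input at this output position is [16 / 1 / 8]. Elementwise product with the kernel and sum: 16·-1 + 1·1 + 8·1.

-7 -1 27 20
12 19 25 31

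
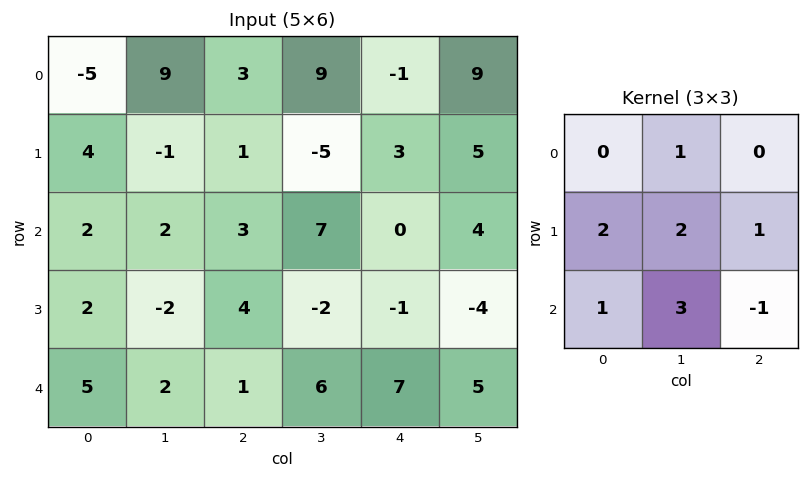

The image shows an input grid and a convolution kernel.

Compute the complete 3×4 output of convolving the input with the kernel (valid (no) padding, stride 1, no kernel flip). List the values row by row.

21 2 28 3
2 30 14 20
16 4 22 12

Output[0,0]: The receptive field on the input at this output position is [-5 9 3 / 4 -1 1 / 2 2 3]. Elementwise product with the kernel and sum: 9·1 + 4·2 + -1·2 + 1·1 + 2·1 + 2·3 + 3·-1.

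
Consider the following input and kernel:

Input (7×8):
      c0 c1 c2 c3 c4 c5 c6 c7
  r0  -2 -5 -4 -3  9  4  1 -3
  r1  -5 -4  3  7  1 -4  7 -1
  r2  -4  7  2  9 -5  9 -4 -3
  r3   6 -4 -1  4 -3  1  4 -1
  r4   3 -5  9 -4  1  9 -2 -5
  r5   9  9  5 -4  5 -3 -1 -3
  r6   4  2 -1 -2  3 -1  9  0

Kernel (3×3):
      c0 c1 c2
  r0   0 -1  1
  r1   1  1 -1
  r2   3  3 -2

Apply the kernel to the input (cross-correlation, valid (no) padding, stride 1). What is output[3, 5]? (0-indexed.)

The receptive field on the input at this output position is [1 4 -1 / 9 -2 -5 / -3 -1 -3]. Elementwise product with the kernel and sum: 4·-1 + -1·1 + 9·1 + -2·1 + -5·-1 + -3·3 + -1·3 + -3·-2.

1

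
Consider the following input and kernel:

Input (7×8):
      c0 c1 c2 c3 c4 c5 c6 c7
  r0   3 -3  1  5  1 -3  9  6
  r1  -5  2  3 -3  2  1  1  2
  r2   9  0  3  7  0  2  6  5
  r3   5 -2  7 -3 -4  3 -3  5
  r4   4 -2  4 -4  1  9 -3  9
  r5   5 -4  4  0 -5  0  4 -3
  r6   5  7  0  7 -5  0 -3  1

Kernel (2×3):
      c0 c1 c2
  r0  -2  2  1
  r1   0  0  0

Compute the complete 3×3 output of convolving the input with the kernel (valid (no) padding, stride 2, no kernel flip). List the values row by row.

-11 9 1
-15 8 10
-8 -15 13

Output[0,0]: The receptive field on the input at this output position is [3 -3 1 / -5 2 3]. Elementwise product with the kernel and sum: 3·-2 + -3·2 + 1·1.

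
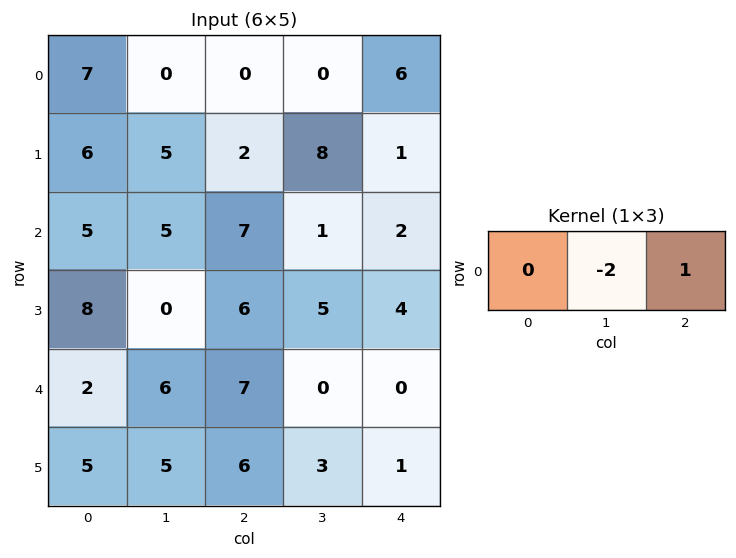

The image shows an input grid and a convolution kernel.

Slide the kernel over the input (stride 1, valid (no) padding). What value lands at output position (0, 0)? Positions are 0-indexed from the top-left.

0

The receptive field on the input at this output position is [7 0 0]. Elementwise product with the kernel and sum: 0·-2 + 0·1.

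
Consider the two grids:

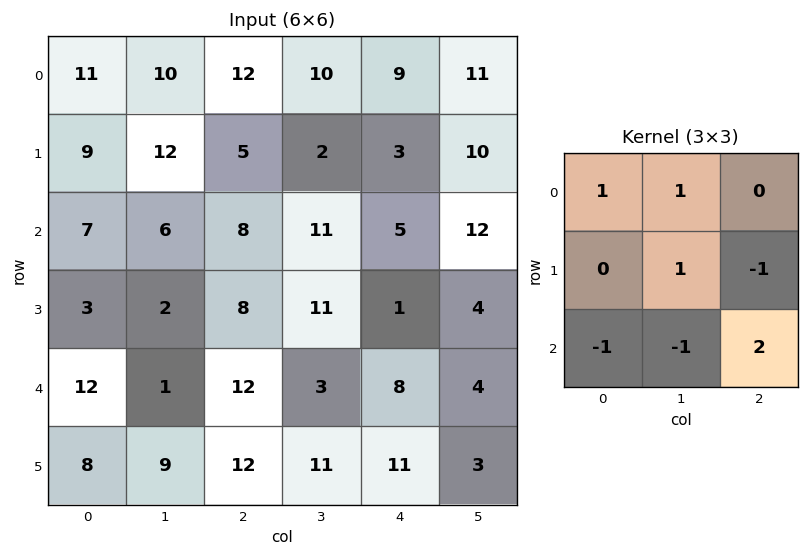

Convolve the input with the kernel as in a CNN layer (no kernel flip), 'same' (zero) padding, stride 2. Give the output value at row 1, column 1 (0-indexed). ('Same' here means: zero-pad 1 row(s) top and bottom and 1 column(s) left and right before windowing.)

The receptive field on the zero-padded input at this output position is [12 5 2 / 6 8 11 / 2 8 11]. Elementwise product with the kernel and sum: 12·1 + 5·1 + 8·1 + 11·-1 + 2·-1 + 8·-1 + 11·2.

26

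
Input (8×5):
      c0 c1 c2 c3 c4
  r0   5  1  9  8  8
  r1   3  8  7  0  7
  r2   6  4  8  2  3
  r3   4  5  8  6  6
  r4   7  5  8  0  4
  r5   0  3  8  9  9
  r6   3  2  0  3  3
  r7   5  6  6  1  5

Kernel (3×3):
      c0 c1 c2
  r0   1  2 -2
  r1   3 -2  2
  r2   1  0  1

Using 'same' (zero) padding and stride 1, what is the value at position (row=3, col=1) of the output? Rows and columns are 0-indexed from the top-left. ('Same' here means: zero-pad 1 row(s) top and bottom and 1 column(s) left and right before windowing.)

The receptive field on the zero-padded input at this output position is [6 4 8 / 4 5 8 / 7 5 8]. Elementwise product with the kernel and sum: 6·1 + 4·2 + 8·-2 + 4·3 + 5·-2 + 8·2 + 7·1 + 8·1.

31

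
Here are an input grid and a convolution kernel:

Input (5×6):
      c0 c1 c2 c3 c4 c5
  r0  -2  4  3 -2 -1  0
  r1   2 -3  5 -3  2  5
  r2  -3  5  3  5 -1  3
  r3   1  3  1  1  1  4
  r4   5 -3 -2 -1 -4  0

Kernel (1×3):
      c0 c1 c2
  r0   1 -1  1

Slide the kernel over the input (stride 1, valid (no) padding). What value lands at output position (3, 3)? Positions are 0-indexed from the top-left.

4

The receptive field on the input at this output position is [1 1 4]. Elementwise product with the kernel and sum: 1·1 + 1·-1 + 4·1.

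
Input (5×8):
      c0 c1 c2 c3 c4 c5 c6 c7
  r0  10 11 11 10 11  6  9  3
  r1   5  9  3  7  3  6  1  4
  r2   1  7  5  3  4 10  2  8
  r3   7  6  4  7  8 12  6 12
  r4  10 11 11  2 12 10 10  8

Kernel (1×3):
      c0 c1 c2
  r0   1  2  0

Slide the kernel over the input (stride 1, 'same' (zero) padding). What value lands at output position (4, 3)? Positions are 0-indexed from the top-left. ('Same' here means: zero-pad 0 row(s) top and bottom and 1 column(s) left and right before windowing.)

15

The receptive field on the zero-padded input at this output position is [11 2 12]. Elementwise product with the kernel and sum: 11·1 + 2·2.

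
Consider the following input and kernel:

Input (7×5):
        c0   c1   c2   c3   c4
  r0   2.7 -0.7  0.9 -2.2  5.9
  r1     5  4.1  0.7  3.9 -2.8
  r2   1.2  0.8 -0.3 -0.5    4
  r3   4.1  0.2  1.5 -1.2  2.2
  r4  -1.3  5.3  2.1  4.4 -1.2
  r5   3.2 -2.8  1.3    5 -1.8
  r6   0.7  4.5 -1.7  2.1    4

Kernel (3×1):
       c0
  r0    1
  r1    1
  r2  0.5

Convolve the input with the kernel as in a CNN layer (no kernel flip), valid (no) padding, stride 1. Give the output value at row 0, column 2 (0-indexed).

1.45

The receptive field on the input at this output position is [0.9 / 0.7 / -0.3]. Elementwise product with the kernel and sum: 0.9·1 + 0.7·1 + -0.3·0.5.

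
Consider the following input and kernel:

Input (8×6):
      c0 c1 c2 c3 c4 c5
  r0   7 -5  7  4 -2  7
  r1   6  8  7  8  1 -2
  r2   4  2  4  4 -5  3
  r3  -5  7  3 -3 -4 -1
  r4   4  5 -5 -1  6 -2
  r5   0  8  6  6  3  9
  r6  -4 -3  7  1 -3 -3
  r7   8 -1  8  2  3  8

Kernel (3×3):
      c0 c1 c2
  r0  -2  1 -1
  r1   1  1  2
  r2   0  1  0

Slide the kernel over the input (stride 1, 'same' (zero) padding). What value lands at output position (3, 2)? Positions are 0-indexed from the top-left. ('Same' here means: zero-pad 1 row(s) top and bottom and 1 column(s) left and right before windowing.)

The receptive field on the zero-padded input at this output position is [2 4 4 / 7 3 -3 / 5 -5 -1]. Elementwise product with the kernel and sum: 2·-2 + 4·1 + 4·-1 + 7·1 + 3·1 + -3·2 + -5·1.

-5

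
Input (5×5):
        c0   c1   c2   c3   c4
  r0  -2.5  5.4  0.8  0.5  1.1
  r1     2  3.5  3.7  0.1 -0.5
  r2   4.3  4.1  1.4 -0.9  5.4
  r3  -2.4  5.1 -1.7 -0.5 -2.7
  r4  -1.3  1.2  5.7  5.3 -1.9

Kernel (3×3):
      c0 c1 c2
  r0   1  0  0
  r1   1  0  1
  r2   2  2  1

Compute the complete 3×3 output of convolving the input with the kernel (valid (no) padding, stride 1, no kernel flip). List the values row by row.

Output[0,0]: The receptive field on the input at this output position is [-2.5 5.4 0.8 / 2 3.5 3.7 / 4.3 4.1 1.4]. Elementwise product with the kernel and sum: -2.5·1 + 2·1 + 3.7·1 + 4.3·2 + 4.1·2 + 1.4·1.
Output[0,1]: The receptive field on the input at this output position is [5.4 0.8 0.5 / 3.5 3.7 0.1 / 4.1 1.4 -0.9]. Elementwise product with the kernel and sum: 5.4·1 + 3.5·1 + 0.1·1 + 4.1·2 + 1.4·2 + -0.9·1.

21.4 19.1 10.4
11.4 13 3.4
5.7 27.8 17.1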